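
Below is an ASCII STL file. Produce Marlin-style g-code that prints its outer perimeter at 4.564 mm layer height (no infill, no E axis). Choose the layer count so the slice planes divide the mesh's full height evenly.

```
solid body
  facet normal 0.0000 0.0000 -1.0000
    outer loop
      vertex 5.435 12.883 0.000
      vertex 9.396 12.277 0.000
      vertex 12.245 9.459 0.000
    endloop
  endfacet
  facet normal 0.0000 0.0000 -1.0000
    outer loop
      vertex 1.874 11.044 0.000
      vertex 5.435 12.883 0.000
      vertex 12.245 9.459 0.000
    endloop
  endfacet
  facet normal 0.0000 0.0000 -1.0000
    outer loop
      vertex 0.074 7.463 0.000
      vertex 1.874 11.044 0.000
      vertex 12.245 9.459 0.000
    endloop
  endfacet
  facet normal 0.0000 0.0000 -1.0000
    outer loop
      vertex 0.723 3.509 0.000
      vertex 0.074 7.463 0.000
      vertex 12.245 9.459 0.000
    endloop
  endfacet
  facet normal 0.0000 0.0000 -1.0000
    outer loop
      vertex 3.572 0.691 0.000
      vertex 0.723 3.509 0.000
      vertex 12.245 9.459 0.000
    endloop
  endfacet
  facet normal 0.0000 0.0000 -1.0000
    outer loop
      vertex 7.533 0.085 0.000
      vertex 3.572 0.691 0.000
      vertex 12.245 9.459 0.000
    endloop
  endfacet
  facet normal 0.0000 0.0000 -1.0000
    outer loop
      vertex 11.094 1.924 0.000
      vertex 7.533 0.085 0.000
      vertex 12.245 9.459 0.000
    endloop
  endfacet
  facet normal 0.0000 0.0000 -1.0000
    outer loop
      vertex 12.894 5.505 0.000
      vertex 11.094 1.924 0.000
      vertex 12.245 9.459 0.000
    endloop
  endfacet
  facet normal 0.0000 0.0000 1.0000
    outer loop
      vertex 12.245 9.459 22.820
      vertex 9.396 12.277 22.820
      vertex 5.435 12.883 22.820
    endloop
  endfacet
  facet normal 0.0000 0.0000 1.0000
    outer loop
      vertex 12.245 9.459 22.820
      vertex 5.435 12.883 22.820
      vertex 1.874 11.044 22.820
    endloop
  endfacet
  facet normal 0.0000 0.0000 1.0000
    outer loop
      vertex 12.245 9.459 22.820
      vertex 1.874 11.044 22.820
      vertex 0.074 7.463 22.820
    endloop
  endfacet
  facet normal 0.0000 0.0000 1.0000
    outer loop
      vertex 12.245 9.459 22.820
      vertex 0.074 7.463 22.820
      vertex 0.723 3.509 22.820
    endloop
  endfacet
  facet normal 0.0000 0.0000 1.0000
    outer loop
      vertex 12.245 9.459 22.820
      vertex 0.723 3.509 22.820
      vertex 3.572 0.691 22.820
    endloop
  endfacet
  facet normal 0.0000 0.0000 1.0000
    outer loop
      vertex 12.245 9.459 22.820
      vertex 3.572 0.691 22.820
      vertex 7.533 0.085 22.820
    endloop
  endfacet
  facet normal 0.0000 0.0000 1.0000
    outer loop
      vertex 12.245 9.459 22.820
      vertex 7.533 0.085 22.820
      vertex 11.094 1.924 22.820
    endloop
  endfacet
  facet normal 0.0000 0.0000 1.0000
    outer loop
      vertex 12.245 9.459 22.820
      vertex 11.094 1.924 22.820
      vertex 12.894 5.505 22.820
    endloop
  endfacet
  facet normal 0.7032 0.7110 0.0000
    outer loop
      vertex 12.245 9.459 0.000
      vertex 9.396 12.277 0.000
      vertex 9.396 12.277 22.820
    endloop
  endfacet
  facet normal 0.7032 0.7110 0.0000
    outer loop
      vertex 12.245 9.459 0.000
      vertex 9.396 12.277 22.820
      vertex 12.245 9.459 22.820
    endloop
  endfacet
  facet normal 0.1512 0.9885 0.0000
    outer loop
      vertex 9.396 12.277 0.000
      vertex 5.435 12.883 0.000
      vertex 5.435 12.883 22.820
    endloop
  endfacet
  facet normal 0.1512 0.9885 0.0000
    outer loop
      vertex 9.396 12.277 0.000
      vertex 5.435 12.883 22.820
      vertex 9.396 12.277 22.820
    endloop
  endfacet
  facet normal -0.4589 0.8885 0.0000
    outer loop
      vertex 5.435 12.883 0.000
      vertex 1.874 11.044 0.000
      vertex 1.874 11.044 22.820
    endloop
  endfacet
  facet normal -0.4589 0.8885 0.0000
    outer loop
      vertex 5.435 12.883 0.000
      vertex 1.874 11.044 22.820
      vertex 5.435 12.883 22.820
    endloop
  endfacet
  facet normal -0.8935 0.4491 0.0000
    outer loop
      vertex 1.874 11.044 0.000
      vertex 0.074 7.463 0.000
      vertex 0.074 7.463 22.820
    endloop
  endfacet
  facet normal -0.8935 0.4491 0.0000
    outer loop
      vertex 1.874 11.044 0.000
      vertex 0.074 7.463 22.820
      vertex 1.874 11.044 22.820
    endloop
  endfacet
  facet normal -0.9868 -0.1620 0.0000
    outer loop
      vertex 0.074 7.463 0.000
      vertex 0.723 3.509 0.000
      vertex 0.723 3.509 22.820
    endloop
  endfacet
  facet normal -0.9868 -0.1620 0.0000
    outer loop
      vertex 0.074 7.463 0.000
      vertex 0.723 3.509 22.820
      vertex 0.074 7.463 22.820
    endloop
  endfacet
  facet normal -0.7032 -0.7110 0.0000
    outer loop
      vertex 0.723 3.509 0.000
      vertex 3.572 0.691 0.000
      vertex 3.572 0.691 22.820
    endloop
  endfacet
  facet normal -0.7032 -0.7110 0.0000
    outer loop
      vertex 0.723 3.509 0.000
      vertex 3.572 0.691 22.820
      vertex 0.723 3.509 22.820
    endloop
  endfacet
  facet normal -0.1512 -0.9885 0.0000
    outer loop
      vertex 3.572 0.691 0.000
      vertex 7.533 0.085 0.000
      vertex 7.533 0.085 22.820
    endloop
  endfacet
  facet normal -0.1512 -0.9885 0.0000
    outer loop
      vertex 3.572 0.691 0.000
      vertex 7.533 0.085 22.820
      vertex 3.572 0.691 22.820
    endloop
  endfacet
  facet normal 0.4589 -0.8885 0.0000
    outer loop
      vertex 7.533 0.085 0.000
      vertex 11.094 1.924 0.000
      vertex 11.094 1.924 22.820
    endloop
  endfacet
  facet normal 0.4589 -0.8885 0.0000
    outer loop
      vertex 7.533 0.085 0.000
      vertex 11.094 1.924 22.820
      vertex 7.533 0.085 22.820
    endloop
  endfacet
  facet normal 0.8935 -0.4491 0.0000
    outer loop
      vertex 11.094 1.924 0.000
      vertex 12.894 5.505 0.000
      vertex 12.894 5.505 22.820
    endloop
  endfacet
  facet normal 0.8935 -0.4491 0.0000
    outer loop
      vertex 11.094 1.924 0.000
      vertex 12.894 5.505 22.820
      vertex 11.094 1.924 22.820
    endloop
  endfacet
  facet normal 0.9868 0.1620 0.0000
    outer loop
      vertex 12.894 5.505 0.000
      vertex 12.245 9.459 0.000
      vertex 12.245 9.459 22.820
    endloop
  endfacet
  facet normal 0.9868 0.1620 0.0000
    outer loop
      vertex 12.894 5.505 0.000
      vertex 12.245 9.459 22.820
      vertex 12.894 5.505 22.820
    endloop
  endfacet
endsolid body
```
; perimeter-only toolpath
G21 ; units = mm
G90 ; absolute positioning
G28 ; home
; layer 1
G0 Z4.564
G0 X12.245 Y9.459
G1 X9.396 Y12.277
G1 X5.435 Y12.883
G1 X1.874 Y11.044
G1 X0.074 Y7.463
G1 X0.723 Y3.509
G1 X3.572 Y0.691
G1 X7.533 Y0.085
G1 X11.094 Y1.924
G1 X12.894 Y5.505
G1 X12.245 Y9.459
; layer 2
G0 Z9.128
G0 X12.245 Y9.459
G1 X9.396 Y12.277
G1 X5.435 Y12.883
G1 X1.874 Y11.044
G1 X0.074 Y7.463
G1 X0.723 Y3.509
G1 X3.572 Y0.691
G1 X7.533 Y0.085
G1 X11.094 Y1.924
G1 X12.894 Y5.505
G1 X12.245 Y9.459
; layer 3
G0 Z13.692
G0 X12.245 Y9.459
G1 X9.396 Y12.277
G1 X5.435 Y12.883
G1 X1.874 Y11.044
G1 X0.074 Y7.463
G1 X0.723 Y3.509
G1 X3.572 Y0.691
G1 X7.533 Y0.085
G1 X11.094 Y1.924
G1 X12.894 Y5.505
G1 X12.245 Y9.459
; layer 4
G0 Z18.256
G0 X12.245 Y9.459
G1 X9.396 Y12.277
G1 X5.435 Y12.883
G1 X1.874 Y11.044
G1 X0.074 Y7.463
G1 X0.723 Y3.509
G1 X3.572 Y0.691
G1 X7.533 Y0.085
G1 X11.094 Y1.924
G1 X12.894 Y5.505
G1 X12.245 Y9.459
; layer 5
G0 Z22.820
G0 X12.245 Y9.459
G1 X9.396 Y12.277
G1 X5.435 Y12.883
G1 X1.874 Y11.044
G1 X0.074 Y7.463
G1 X0.723 Y3.509
G1 X3.572 Y0.691
G1 X7.533 Y0.085
G1 X11.094 Y1.924
G1 X12.894 Y5.505
G1 X12.245 Y9.459
M2 ; end

The solid is a regular 10-sided prism (a cylinder approximated with 10 flat sides), circumscribed radius ≈ 6.48 mm, height ≈ 22.8 mm. Slicing at Δz = 4.564 mm — 5 equal slices spanning the solid's height, so layer i sits at z = i·h/5 — gives 5 non-empty perimeters. Each is a 10-segment closed polygon; G0 lifts to the layer z and rapids to the start vertex, then G1 traces the edges.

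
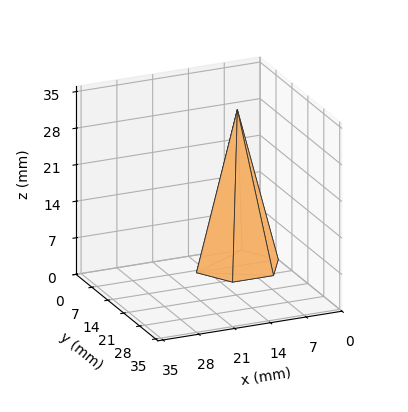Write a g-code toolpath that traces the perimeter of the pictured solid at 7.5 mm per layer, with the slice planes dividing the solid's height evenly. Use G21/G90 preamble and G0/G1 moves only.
Reading the render: the shape is a regular 6-sided pyramid, base circumscribed radius ≈ 8 mm, apex at z ≈ 30 mm (dimensions read to the nearest mm from the axis ticks). For the g-code, the solid's height is divided into equal slices at the stated Δz and each level perimeter traced with G1 moves after a G0 lift.

; perimeter-only toolpath
G21 ; units = mm
G90 ; absolute positioning
G28 ; home
; layer 1
G0 Z7.5
G0 X14.0 Y8.0
G1 X11.0 Y13.2
G1 X5.0 Y13.2
G1 X2.0 Y8.0
G1 X5.0 Y2.8
G1 X11.0 Y2.8
G1 X14.0 Y8.0
; layer 2
G0 Z15.0
G0 X12.0 Y8.0
G1 X10.0 Y11.4
G1 X6.0 Y11.4
G1 X4.0 Y8.0
G1 X6.0 Y4.5
G1 X10.0 Y4.5
G1 X12.0 Y8.0
; layer 3
G0 Z22.5
G0 X10.0 Y8.0
G1 X9.0 Y9.7
G1 X7.0 Y9.7
G1 X6.0 Y8.0
G1 X7.0 Y6.3
G1 X9.0 Y6.3
G1 X10.0 Y8.0
M2 ; end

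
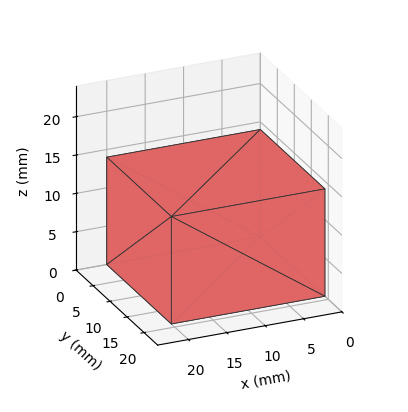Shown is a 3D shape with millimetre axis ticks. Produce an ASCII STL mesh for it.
Reading the render: the shape is a rectangular box, roughly 20 × 19 mm footprint and 14 mm tall (dimensions read to the nearest mm from the axis ticks). For the STL, each face is triangulated and given an outward normal.

solid part
  facet normal 0.0000 0.0000 -1.0000
    outer loop
      vertex 20.0 19.0 0.0
      vertex 20.0 0.0 0.0
      vertex 0.0 0.0 0.0
    endloop
  endfacet
  facet normal 0.0000 0.0000 -1.0000
    outer loop
      vertex 0.0 19.0 0.0
      vertex 20.0 19.0 0.0
      vertex 0.0 0.0 0.0
    endloop
  endfacet
  facet normal 0.0000 0.0000 1.0000
    outer loop
      vertex 0.0 0.0 14.0
      vertex 20.0 0.0 14.0
      vertex 20.0 19.0 14.0
    endloop
  endfacet
  facet normal 0.0000 0.0000 1.0000
    outer loop
      vertex 0.0 0.0 14.0
      vertex 20.0 19.0 14.0
      vertex 0.0 19.0 14.0
    endloop
  endfacet
  facet normal 0.0000 -1.0000 0.0000
    outer loop
      vertex 0.0 0.0 0.0
      vertex 20.0 0.0 0.0
      vertex 20.0 0.0 14.0
    endloop
  endfacet
  facet normal 0.0000 -1.0000 0.0000
    outer loop
      vertex 0.0 0.0 0.0
      vertex 20.0 0.0 14.0
      vertex 0.0 0.0 14.0
    endloop
  endfacet
  facet normal 0.0000 1.0000 0.0000
    outer loop
      vertex 20.0 19.0 14.0
      vertex 20.0 19.0 0.0
      vertex 0.0 19.0 0.0
    endloop
  endfacet
  facet normal 0.0000 1.0000 0.0000
    outer loop
      vertex 0.0 19.0 14.0
      vertex 20.0 19.0 14.0
      vertex 0.0 19.0 0.0
    endloop
  endfacet
  facet normal -1.0000 0.0000 0.0000
    outer loop
      vertex 0.0 19.0 14.0
      vertex 0.0 19.0 0.0
      vertex 0.0 0.0 0.0
    endloop
  endfacet
  facet normal -1.0000 0.0000 0.0000
    outer loop
      vertex 0.0 0.0 14.0
      vertex 0.0 19.0 14.0
      vertex 0.0 0.0 0.0
    endloop
  endfacet
  facet normal 1.0000 0.0000 0.0000
    outer loop
      vertex 20.0 0.0 0.0
      vertex 20.0 19.0 0.0
      vertex 20.0 19.0 14.0
    endloop
  endfacet
  facet normal 1.0000 0.0000 0.0000
    outer loop
      vertex 20.0 0.0 0.0
      vertex 20.0 19.0 14.0
      vertex 20.0 0.0 14.0
    endloop
  endfacet
endsolid part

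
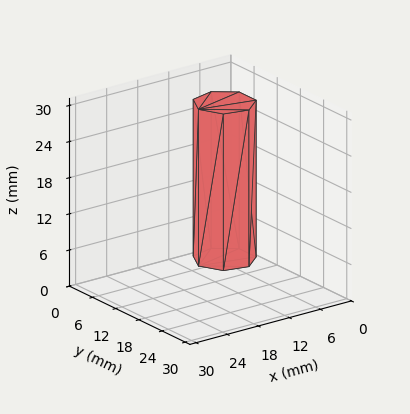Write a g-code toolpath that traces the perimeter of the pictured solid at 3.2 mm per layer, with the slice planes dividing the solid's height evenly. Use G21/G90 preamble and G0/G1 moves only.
Reading the render: the shape is a regular 7-sided prism (a cylinder approximated with 7 flat sides), circumscribed radius ≈ 5 mm, height ≈ 26 mm (dimensions read to the nearest mm from the axis ticks). For the g-code, the solid's height is divided into equal slices at the stated Δz and each level perimeter traced with G1 moves after a G0 lift.

; perimeter-only toolpath
G21 ; units = mm
G90 ; absolute positioning
G28 ; home
; layer 1
G0 Z3.2
G0 X10.0 Y5.0
G1 X8.1 Y8.9
G1 X3.9 Y9.9
G1 X0.5 Y7.2
G1 X0.5 Y2.8
G1 X3.9 Y0.1
G1 X8.1 Y1.1
G1 X10.0 Y5.0
; layer 2
G0 Z6.5
G0 X10.0 Y5.0
G1 X8.1 Y8.9
G1 X3.9 Y9.9
G1 X0.5 Y7.2
G1 X0.5 Y2.8
G1 X3.9 Y0.1
G1 X8.1 Y1.1
G1 X10.0 Y5.0
; layer 3
G0 Z9.8
G0 X10.0 Y5.0
G1 X8.1 Y8.9
G1 X3.9 Y9.9
G1 X0.5 Y7.2
G1 X0.5 Y2.8
G1 X3.9 Y0.1
G1 X8.1 Y1.1
G1 X10.0 Y5.0
; layer 4
G0 Z13.0
G0 X10.0 Y5.0
G1 X8.1 Y8.9
G1 X3.9 Y9.9
G1 X0.5 Y7.2
G1 X0.5 Y2.8
G1 X3.9 Y0.1
G1 X8.1 Y1.1
G1 X10.0 Y5.0
; layer 5
G0 Z16.2
G0 X10.0 Y5.0
G1 X8.1 Y8.9
G1 X3.9 Y9.9
G1 X0.5 Y7.2
G1 X0.5 Y2.8
G1 X3.9 Y0.1
G1 X8.1 Y1.1
G1 X10.0 Y5.0
; layer 6
G0 Z19.5
G0 X10.0 Y5.0
G1 X8.1 Y8.9
G1 X3.9 Y9.9
G1 X0.5 Y7.2
G1 X0.5 Y2.8
G1 X3.9 Y0.1
G1 X8.1 Y1.1
G1 X10.0 Y5.0
; layer 7
G0 Z22.8
G0 X10.0 Y5.0
G1 X8.1 Y8.9
G1 X3.9 Y9.9
G1 X0.5 Y7.2
G1 X0.5 Y2.8
G1 X3.9 Y0.1
G1 X8.1 Y1.1
G1 X10.0 Y5.0
; layer 8
G0 Z26.0
G0 X10.0 Y5.0
G1 X8.1 Y8.9
G1 X3.9 Y9.9
G1 X0.5 Y7.2
G1 X0.5 Y2.8
G1 X3.9 Y0.1
G1 X8.1 Y1.1
G1 X10.0 Y5.0
M2 ; end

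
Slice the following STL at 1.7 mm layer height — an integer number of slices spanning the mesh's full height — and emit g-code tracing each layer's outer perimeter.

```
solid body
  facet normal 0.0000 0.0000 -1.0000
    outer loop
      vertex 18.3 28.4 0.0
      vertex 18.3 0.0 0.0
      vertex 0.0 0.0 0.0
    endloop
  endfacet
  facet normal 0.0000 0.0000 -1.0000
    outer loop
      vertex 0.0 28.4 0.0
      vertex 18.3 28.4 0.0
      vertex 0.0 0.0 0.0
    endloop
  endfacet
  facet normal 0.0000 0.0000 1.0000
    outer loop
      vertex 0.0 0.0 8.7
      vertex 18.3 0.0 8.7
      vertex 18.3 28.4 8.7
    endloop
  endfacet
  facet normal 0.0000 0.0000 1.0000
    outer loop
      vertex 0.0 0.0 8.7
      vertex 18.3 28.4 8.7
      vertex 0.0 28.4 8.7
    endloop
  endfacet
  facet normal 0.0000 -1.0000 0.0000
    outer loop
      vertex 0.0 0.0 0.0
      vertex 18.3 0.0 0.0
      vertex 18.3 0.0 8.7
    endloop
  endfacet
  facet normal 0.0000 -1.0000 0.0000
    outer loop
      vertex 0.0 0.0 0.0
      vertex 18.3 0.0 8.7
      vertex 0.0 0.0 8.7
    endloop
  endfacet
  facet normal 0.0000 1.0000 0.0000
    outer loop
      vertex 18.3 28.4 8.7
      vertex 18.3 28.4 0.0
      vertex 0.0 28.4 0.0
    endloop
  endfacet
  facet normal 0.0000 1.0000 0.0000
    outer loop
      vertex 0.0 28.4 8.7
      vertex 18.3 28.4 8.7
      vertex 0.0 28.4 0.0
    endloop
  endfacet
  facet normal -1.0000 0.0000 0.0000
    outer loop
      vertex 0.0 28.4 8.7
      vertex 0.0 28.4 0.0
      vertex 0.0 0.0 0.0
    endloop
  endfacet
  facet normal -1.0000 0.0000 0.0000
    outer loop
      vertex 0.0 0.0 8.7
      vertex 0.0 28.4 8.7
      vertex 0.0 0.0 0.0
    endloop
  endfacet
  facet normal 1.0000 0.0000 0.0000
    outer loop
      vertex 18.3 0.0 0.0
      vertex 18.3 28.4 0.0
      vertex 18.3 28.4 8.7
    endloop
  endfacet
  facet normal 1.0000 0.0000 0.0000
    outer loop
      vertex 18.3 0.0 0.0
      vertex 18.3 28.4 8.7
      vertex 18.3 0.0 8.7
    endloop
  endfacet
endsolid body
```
; perimeter-only toolpath
G21 ; units = mm
G90 ; absolute positioning
G28 ; home
; layer 1
G0 Z1.7
G0 X0.0 Y0.0
G1 X18.3 Y0.0
G1 X18.3 Y28.4
G1 X0.0 Y28.4
G1 X0.0 Y0.0
; layer 2
G0 Z3.5
G0 X0.0 Y0.0
G1 X18.3 Y0.0
G1 X18.3 Y28.4
G1 X0.0 Y28.4
G1 X0.0 Y0.0
; layer 3
G0 Z5.2
G0 X0.0 Y0.0
G1 X18.3 Y0.0
G1 X18.3 Y28.4
G1 X0.0 Y28.4
G1 X0.0 Y0.0
; layer 4
G0 Z7.0
G0 X0.0 Y0.0
G1 X18.3 Y0.0
G1 X18.3 Y28.4
G1 X0.0 Y28.4
G1 X0.0 Y0.0
; layer 5
G0 Z8.7
G0 X0.0 Y0.0
G1 X18.3 Y0.0
G1 X18.3 Y28.4
G1 X0.0 Y28.4
G1 X0.0 Y0.0
M2 ; end

The solid is a rectangular box, roughly 18.3 × 28.4 mm footprint and 8.7 mm tall. Slicing at Δz = 1.7 mm — 5 equal slices spanning the solid's height, so layer i sits at z = i·h/5 — gives 5 non-empty perimeters. Each is a 4-segment closed polygon; G0 lifts to the layer z and rapids to the start vertex, then G1 traces the edges.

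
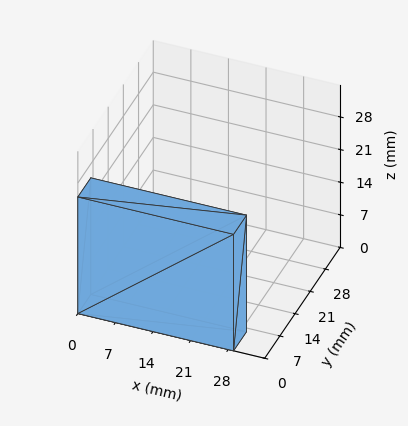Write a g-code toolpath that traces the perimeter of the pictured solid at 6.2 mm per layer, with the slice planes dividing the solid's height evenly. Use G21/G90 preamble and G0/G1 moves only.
Reading the render: the shape is a rectangular box, roughly 29 × 6 mm footprint and 25 mm tall (dimensions read to the nearest mm from the axis ticks). For the g-code, the solid's height is divided into equal slices at the stated Δz and each level perimeter traced with G1 moves after a G0 lift.

; perimeter-only toolpath
G21 ; units = mm
G90 ; absolute positioning
G28 ; home
; layer 1
G0 Z6.2
G0 X0.0 Y0.0
G1 X29.0 Y0.0
G1 X29.0 Y6.0
G1 X0.0 Y6.0
G1 X0.0 Y0.0
; layer 2
G0 Z12.5
G0 X0.0 Y0.0
G1 X29.0 Y0.0
G1 X29.0 Y6.0
G1 X0.0 Y6.0
G1 X0.0 Y0.0
; layer 3
G0 Z18.8
G0 X0.0 Y0.0
G1 X29.0 Y0.0
G1 X29.0 Y6.0
G1 X0.0 Y6.0
G1 X0.0 Y0.0
; layer 4
G0 Z25.0
G0 X0.0 Y0.0
G1 X29.0 Y0.0
G1 X29.0 Y6.0
G1 X0.0 Y6.0
G1 X0.0 Y0.0
M2 ; end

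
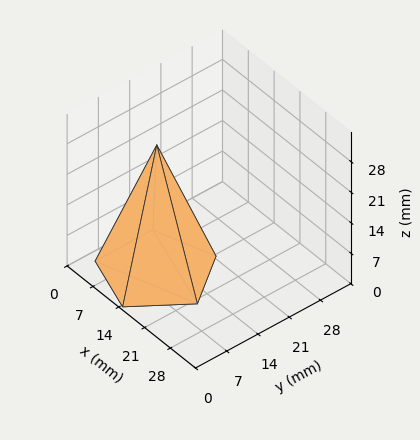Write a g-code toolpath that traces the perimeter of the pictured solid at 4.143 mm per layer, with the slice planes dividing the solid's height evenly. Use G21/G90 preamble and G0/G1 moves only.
Reading the render: the shape is a regular 5-sided pyramid, base circumscribed radius ≈ 11 mm, apex at z ≈ 29 mm (dimensions read to the nearest mm from the axis ticks). For the g-code, the solid's height is divided into equal slices at the stated Δz and each level perimeter traced with G1 moves after a G0 lift.

; perimeter-only toolpath
G21 ; units = mm
G90 ; absolute positioning
G28 ; home
; layer 1
G0 Z4.143
G0 X20.429 Y11.000
G1 X13.913 Y19.967
G1 X3.372 Y16.542
G1 X3.372 Y5.458
G1 X13.913 Y2.033
G1 X20.429 Y11.000
; layer 2
G0 Z8.286
G0 X18.857 Y11.000
G1 X13.428 Y18.473
G1 X4.644 Y15.619
G1 X4.644 Y6.381
G1 X13.428 Y3.527
G1 X18.857 Y11.000
; layer 3
G0 Z12.429
G0 X17.286 Y11.000
G1 X12.942 Y16.978
G1 X5.915 Y14.695
G1 X5.915 Y7.305
G1 X12.942 Y5.022
G1 X17.286 Y11.000
; layer 4
G0 Z16.571
G0 X15.714 Y11.000
G1 X12.457 Y15.484
G1 X7.186 Y13.771
G1 X7.186 Y8.229
G1 X12.457 Y6.516
G1 X15.714 Y11.000
; layer 5
G0 Z20.714
G0 X14.143 Y11.000
G1 X11.971 Y13.989
G1 X8.457 Y12.847
G1 X8.457 Y9.153
G1 X11.971 Y8.011
G1 X14.143 Y11.000
; layer 6
G0 Z24.857
G0 X12.571 Y11.000
G1 X11.486 Y12.495
G1 X9.729 Y11.924
G1 X9.729 Y10.076
G1 X11.486 Y9.505
G1 X12.571 Y11.000
M2 ; end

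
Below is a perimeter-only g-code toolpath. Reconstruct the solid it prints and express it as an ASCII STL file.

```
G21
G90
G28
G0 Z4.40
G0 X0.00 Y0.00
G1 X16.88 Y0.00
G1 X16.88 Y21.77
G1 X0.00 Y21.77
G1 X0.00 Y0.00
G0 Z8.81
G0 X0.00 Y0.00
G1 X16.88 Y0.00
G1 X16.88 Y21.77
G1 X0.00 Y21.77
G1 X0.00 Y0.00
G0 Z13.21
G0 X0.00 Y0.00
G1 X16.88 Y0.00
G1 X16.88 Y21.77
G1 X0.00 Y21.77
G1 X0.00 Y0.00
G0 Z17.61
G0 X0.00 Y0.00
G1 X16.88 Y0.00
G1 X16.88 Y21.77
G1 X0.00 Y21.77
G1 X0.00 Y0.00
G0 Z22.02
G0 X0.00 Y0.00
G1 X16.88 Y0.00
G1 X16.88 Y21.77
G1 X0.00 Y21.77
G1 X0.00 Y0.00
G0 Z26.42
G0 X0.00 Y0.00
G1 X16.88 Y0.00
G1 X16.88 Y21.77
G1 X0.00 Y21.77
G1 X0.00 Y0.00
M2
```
solid part
  facet normal 0.0000 0.0000 -1.0000
    outer loop
      vertex 16.88 21.77 0.00
      vertex 16.88 0.00 0.00
      vertex 0.00 0.00 0.00
    endloop
  endfacet
  facet normal 0.0000 0.0000 -1.0000
    outer loop
      vertex 0.00 21.77 0.00
      vertex 16.88 21.77 0.00
      vertex 0.00 0.00 0.00
    endloop
  endfacet
  facet normal 0.0000 0.0000 1.0000
    outer loop
      vertex 0.00 0.00 26.42
      vertex 16.88 0.00 26.42
      vertex 16.88 21.77 26.42
    endloop
  endfacet
  facet normal 0.0000 0.0000 1.0000
    outer loop
      vertex 0.00 0.00 26.42
      vertex 16.88 21.77 26.42
      vertex 0.00 21.77 26.42
    endloop
  endfacet
  facet normal 0.0000 -1.0000 0.0000
    outer loop
      vertex 0.00 0.00 0.00
      vertex 16.88 0.00 0.00
      vertex 16.88 0.00 26.42
    endloop
  endfacet
  facet normal 0.0000 -1.0000 0.0000
    outer loop
      vertex 0.00 0.00 0.00
      vertex 16.88 0.00 26.42
      vertex 0.00 0.00 26.42
    endloop
  endfacet
  facet normal 0.0000 1.0000 0.0000
    outer loop
      vertex 16.88 21.77 26.42
      vertex 16.88 21.77 0.00
      vertex 0.00 21.77 0.00
    endloop
  endfacet
  facet normal 0.0000 1.0000 0.0000
    outer loop
      vertex 0.00 21.77 26.42
      vertex 16.88 21.77 26.42
      vertex 0.00 21.77 0.00
    endloop
  endfacet
  facet normal -1.0000 0.0000 0.0000
    outer loop
      vertex 0.00 21.77 26.42
      vertex 0.00 21.77 0.00
      vertex 0.00 0.00 0.00
    endloop
  endfacet
  facet normal -1.0000 0.0000 0.0000
    outer loop
      vertex 0.00 0.00 26.42
      vertex 0.00 21.77 26.42
      vertex 0.00 0.00 0.00
    endloop
  endfacet
  facet normal 1.0000 0.0000 0.0000
    outer loop
      vertex 16.88 0.00 0.00
      vertex 16.88 21.77 0.00
      vertex 16.88 21.77 26.42
    endloop
  endfacet
  facet normal 1.0000 0.0000 0.0000
    outer loop
      vertex 16.88 0.00 0.00
      vertex 16.88 21.77 26.42
      vertex 16.88 0.00 26.42
    endloop
  endfacet
endsolid part

The G0 Z moves step by Δz≈4.40 mm. Every layer's G1 loop is the same polygon, so the solid is a straight extrusion of it from z=0 to z≈26.4. Closing with flat bottom and top caps and triangulating gives 12 facets — a rectangular box, roughly 16.9 × 21.8 mm footprint and 26.4 mm tall.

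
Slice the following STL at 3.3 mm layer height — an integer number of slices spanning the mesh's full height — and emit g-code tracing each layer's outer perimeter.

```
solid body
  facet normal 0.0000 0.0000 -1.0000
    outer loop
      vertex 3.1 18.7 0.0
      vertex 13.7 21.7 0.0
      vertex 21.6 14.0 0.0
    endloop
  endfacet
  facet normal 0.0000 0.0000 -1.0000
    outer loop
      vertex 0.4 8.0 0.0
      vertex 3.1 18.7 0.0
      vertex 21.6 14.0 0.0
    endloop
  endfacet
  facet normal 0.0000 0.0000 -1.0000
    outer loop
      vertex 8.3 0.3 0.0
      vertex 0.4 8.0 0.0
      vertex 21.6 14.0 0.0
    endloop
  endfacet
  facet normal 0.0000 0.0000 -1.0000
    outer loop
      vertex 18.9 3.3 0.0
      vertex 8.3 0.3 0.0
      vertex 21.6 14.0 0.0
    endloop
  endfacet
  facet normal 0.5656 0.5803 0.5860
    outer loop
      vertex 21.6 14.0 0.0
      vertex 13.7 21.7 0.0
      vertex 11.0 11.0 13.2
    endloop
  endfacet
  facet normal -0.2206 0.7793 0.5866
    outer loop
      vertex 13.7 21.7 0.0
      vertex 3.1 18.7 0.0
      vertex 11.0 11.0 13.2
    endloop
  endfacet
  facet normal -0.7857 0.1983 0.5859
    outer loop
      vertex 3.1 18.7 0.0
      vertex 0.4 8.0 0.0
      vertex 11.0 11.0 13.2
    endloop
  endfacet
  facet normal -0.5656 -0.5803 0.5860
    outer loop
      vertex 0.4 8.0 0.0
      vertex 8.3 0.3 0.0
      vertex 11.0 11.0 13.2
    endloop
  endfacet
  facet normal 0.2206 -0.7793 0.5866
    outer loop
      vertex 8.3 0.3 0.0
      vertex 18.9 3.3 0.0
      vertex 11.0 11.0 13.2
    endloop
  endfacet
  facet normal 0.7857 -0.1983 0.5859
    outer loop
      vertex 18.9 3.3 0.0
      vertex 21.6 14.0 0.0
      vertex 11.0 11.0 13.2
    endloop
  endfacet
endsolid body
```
; perimeter-only toolpath
G21 ; units = mm
G90 ; absolute positioning
G28 ; home
; layer 1
G0 Z3.3
G0 X19.0 Y13.2
G1 X13.0 Y19.0
G1 X5.1 Y16.8
G1 X3.0 Y8.8
G1 X9.0 Y3.0
G1 X16.9 Y5.2
G1 X19.0 Y13.2
; layer 2
G0 Z6.6
G0 X16.3 Y12.5
G1 X12.3 Y16.4
G1 X7.0 Y14.8
G1 X5.7 Y9.5
G1 X9.7 Y5.7
G1 X14.9 Y7.2
G1 X16.3 Y12.5
; layer 3
G0 Z9.9
G0 X13.7 Y11.8
G1 X11.7 Y13.7
G1 X9.0 Y12.9
G1 X8.3 Y10.2
G1 X10.3 Y8.3
G1 X13.0 Y9.1
G1 X13.7 Y11.8
M2 ; end

The solid is a regular 6-sided pyramid, base circumscribed radius ≈ 11 mm, apex at z ≈ 13.2 mm. Slicing at Δz = 3.3 mm — 4 equal slices spanning the solid's height, so layer i sits at z = i·h/4 — gives 3 non-empty perimeters. Each is a 6-segment closed polygon; G0 lifts to the layer z and rapids to the start vertex, then G1 traces the edges. The cross-section shrinks linearly with z (the slice at the apex is degenerate and omitted).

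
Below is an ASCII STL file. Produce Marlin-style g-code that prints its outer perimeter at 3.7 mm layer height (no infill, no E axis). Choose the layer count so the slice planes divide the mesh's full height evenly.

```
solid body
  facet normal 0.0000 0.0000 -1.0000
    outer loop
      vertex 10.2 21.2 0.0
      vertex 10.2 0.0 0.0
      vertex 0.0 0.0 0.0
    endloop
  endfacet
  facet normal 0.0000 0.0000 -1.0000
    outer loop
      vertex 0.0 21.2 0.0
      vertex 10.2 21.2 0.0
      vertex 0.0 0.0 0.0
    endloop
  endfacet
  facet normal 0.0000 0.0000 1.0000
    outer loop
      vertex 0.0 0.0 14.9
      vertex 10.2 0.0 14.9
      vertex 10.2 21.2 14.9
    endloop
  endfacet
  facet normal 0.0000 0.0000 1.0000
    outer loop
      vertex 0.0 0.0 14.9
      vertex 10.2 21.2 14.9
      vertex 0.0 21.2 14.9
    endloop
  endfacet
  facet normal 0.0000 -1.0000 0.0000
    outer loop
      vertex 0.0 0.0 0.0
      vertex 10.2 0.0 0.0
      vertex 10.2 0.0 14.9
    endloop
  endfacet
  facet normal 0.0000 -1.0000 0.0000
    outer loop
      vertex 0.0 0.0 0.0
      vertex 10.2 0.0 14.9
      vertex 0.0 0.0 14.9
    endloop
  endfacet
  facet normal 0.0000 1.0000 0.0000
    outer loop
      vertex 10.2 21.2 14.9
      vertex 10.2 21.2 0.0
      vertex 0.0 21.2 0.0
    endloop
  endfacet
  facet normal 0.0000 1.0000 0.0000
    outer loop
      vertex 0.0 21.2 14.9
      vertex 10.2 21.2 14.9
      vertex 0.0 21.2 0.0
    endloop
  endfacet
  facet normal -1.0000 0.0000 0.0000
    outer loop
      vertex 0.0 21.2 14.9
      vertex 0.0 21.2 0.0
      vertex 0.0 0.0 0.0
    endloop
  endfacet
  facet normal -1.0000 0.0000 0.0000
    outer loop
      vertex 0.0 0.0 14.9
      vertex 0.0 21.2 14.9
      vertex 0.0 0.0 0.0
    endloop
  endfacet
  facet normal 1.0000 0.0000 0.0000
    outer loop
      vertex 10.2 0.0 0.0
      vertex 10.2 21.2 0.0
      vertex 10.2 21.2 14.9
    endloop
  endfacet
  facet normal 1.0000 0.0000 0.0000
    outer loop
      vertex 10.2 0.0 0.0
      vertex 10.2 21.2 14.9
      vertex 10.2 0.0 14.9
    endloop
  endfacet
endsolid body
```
; perimeter-only toolpath
G21 ; units = mm
G90 ; absolute positioning
G28 ; home
; layer 1
G0 Z3.7
G0 X0.0 Y0.0
G1 X10.2 Y0.0
G1 X10.2 Y21.2
G1 X0.0 Y21.2
G1 X0.0 Y0.0
; layer 2
G0 Z7.5
G0 X0.0 Y0.0
G1 X10.2 Y0.0
G1 X10.2 Y21.2
G1 X0.0 Y21.2
G1 X0.0 Y0.0
; layer 3
G0 Z11.2
G0 X0.0 Y0.0
G1 X10.2 Y0.0
G1 X10.2 Y21.2
G1 X0.0 Y21.2
G1 X0.0 Y0.0
; layer 4
G0 Z14.9
G0 X0.0 Y0.0
G1 X10.2 Y0.0
G1 X10.2 Y21.2
G1 X0.0 Y21.2
G1 X0.0 Y0.0
M2 ; end

The solid is a rectangular box, roughly 10.2 × 21.2 mm footprint and 14.9 mm tall. Slicing at Δz = 3.7 mm — 4 equal slices spanning the solid's height, so layer i sits at z = i·h/4 — gives 4 non-empty perimeters. Each is a 4-segment closed polygon; G0 lifts to the layer z and rapids to the start vertex, then G1 traces the edges.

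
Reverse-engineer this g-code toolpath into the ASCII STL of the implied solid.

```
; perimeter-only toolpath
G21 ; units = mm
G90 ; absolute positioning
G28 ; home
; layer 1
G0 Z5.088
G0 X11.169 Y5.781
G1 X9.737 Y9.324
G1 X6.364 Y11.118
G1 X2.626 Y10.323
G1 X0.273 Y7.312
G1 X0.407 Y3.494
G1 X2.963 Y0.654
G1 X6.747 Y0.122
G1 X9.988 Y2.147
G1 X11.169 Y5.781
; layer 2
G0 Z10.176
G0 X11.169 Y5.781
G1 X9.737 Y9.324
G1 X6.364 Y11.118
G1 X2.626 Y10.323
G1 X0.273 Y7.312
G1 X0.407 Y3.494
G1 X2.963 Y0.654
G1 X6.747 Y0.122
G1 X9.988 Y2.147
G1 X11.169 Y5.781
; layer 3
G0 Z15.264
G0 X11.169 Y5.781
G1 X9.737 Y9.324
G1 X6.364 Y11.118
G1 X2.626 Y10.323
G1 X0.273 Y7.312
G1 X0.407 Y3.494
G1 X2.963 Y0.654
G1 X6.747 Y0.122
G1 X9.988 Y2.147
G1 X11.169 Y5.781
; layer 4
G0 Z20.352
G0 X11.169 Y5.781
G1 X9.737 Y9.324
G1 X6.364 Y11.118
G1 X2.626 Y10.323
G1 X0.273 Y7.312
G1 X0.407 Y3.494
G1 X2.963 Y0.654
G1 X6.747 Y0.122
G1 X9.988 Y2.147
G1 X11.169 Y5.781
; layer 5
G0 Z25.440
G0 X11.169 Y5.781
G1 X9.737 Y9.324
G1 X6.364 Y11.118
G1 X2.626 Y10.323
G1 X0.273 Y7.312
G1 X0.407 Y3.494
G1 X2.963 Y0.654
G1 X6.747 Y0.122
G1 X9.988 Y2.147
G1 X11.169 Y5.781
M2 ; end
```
solid part
  facet normal 0.0000 0.0000 -1.0000
    outer loop
      vertex 6.364 11.118 0.000
      vertex 9.737 9.324 0.000
      vertex 11.169 5.781 0.000
    endloop
  endfacet
  facet normal 0.0000 0.0000 -1.0000
    outer loop
      vertex 2.626 10.323 0.000
      vertex 6.364 11.118 0.000
      vertex 11.169 5.781 0.000
    endloop
  endfacet
  facet normal 0.0000 0.0000 -1.0000
    outer loop
      vertex 0.273 7.312 0.000
      vertex 2.626 10.323 0.000
      vertex 11.169 5.781 0.000
    endloop
  endfacet
  facet normal 0.0000 0.0000 -1.0000
    outer loop
      vertex 0.407 3.494 0.000
      vertex 0.273 7.312 0.000
      vertex 11.169 5.781 0.000
    endloop
  endfacet
  facet normal 0.0000 0.0000 -1.0000
    outer loop
      vertex 2.963 0.654 0.000
      vertex 0.407 3.494 0.000
      vertex 11.169 5.781 0.000
    endloop
  endfacet
  facet normal 0.0000 0.0000 -1.0000
    outer loop
      vertex 6.747 0.122 0.000
      vertex 2.963 0.654 0.000
      vertex 11.169 5.781 0.000
    endloop
  endfacet
  facet normal 0.0000 0.0000 -1.0000
    outer loop
      vertex 9.988 2.147 0.000
      vertex 6.747 0.122 0.000
      vertex 11.169 5.781 0.000
    endloop
  endfacet
  facet normal 0.0000 0.0000 1.0000
    outer loop
      vertex 11.169 5.781 25.440
      vertex 9.737 9.324 25.440
      vertex 6.364 11.118 25.440
    endloop
  endfacet
  facet normal 0.0000 0.0000 1.0000
    outer loop
      vertex 11.169 5.781 25.440
      vertex 6.364 11.118 25.440
      vertex 2.626 10.323 25.440
    endloop
  endfacet
  facet normal 0.0000 0.0000 1.0000
    outer loop
      vertex 11.169 5.781 25.440
      vertex 2.626 10.323 25.440
      vertex 0.273 7.312 25.440
    endloop
  endfacet
  facet normal 0.0000 0.0000 1.0000
    outer loop
      vertex 11.169 5.781 25.440
      vertex 0.273 7.312 25.440
      vertex 0.407 3.494 25.440
    endloop
  endfacet
  facet normal 0.0000 0.0000 1.0000
    outer loop
      vertex 11.169 5.781 25.440
      vertex 0.407 3.494 25.440
      vertex 2.963 0.654 25.440
    endloop
  endfacet
  facet normal 0.0000 0.0000 1.0000
    outer loop
      vertex 11.169 5.781 25.440
      vertex 2.963 0.654 25.440
      vertex 6.747 0.122 25.440
    endloop
  endfacet
  facet normal 0.0000 0.0000 1.0000
    outer loop
      vertex 11.169 5.781 25.440
      vertex 6.747 0.122 25.440
      vertex 9.988 2.147 25.440
    endloop
  endfacet
  facet normal 0.9271 0.3747 0.0000
    outer loop
      vertex 11.169 5.781 0.000
      vertex 9.737 9.324 0.000
      vertex 9.737 9.324 25.440
    endloop
  endfacet
  facet normal 0.9271 0.3747 0.0000
    outer loop
      vertex 11.169 5.781 0.000
      vertex 9.737 9.324 25.440
      vertex 11.169 5.781 25.440
    endloop
  endfacet
  facet normal 0.4696 0.8829 0.0000
    outer loop
      vertex 9.737 9.324 0.000
      vertex 6.364 11.118 0.000
      vertex 6.364 11.118 25.440
    endloop
  endfacet
  facet normal 0.4696 0.8829 0.0000
    outer loop
      vertex 9.737 9.324 0.000
      vertex 6.364 11.118 25.440
      vertex 9.737 9.324 25.440
    endloop
  endfacet
  facet normal -0.2080 0.9781 0.0000
    outer loop
      vertex 6.364 11.118 0.000
      vertex 2.626 10.323 0.000
      vertex 2.626 10.323 25.440
    endloop
  endfacet
  facet normal -0.2080 0.9781 0.0000
    outer loop
      vertex 6.364 11.118 0.000
      vertex 2.626 10.323 25.440
      vertex 6.364 11.118 25.440
    endloop
  endfacet
  facet normal -0.7879 0.6158 0.0000
    outer loop
      vertex 2.626 10.323 0.000
      vertex 0.273 7.312 0.000
      vertex 0.273 7.312 25.440
    endloop
  endfacet
  facet normal -0.7879 0.6158 0.0000
    outer loop
      vertex 2.626 10.323 0.000
      vertex 0.273 7.312 25.440
      vertex 2.626 10.323 25.440
    endloop
  endfacet
  facet normal -0.9994 -0.0351 0.0000
    outer loop
      vertex 0.273 7.312 0.000
      vertex 0.407 3.494 0.000
      vertex 0.407 3.494 25.440
    endloop
  endfacet
  facet normal -0.9994 -0.0351 0.0000
    outer loop
      vertex 0.273 7.312 0.000
      vertex 0.407 3.494 25.440
      vertex 0.273 7.312 25.440
    endloop
  endfacet
  facet normal -0.7433 -0.6690 0.0000
    outer loop
      vertex 0.407 3.494 0.000
      vertex 2.963 0.654 0.000
      vertex 2.963 0.654 25.440
    endloop
  endfacet
  facet normal -0.7433 -0.6690 0.0000
    outer loop
      vertex 0.407 3.494 0.000
      vertex 2.963 0.654 25.440
      vertex 0.407 3.494 25.440
    endloop
  endfacet
  facet normal -0.1392 -0.9903 0.0000
    outer loop
      vertex 2.963 0.654 0.000
      vertex 6.747 0.122 0.000
      vertex 6.747 0.122 25.440
    endloop
  endfacet
  facet normal -0.1392 -0.9903 0.0000
    outer loop
      vertex 2.963 0.654 0.000
      vertex 6.747 0.122 25.440
      vertex 2.963 0.654 25.440
    endloop
  endfacet
  facet normal 0.5299 -0.8481 0.0000
    outer loop
      vertex 6.747 0.122 0.000
      vertex 9.988 2.147 0.000
      vertex 9.988 2.147 25.440
    endloop
  endfacet
  facet normal 0.5299 -0.8481 0.0000
    outer loop
      vertex 6.747 0.122 0.000
      vertex 9.988 2.147 25.440
      vertex 6.747 0.122 25.440
    endloop
  endfacet
  facet normal 0.9510 -0.3091 0.0000
    outer loop
      vertex 9.988 2.147 0.000
      vertex 11.169 5.781 0.000
      vertex 11.169 5.781 25.440
    endloop
  endfacet
  facet normal 0.9510 -0.3091 0.0000
    outer loop
      vertex 9.988 2.147 0.000
      vertex 11.169 5.781 25.440
      vertex 9.988 2.147 25.440
    endloop
  endfacet
endsolid part

The G0 Z moves step by Δz≈5.088 mm. Every layer's G1 loop is the same polygon, so the solid is a straight extrusion of it from z=0 to z≈25.4. Closing with flat bottom and top caps and triangulating gives 32 facets — a regular 9-sided prism (a cylinder approximated with 9 flat sides), circumscribed radius ≈ 5.59 mm, height ≈ 25.4 mm.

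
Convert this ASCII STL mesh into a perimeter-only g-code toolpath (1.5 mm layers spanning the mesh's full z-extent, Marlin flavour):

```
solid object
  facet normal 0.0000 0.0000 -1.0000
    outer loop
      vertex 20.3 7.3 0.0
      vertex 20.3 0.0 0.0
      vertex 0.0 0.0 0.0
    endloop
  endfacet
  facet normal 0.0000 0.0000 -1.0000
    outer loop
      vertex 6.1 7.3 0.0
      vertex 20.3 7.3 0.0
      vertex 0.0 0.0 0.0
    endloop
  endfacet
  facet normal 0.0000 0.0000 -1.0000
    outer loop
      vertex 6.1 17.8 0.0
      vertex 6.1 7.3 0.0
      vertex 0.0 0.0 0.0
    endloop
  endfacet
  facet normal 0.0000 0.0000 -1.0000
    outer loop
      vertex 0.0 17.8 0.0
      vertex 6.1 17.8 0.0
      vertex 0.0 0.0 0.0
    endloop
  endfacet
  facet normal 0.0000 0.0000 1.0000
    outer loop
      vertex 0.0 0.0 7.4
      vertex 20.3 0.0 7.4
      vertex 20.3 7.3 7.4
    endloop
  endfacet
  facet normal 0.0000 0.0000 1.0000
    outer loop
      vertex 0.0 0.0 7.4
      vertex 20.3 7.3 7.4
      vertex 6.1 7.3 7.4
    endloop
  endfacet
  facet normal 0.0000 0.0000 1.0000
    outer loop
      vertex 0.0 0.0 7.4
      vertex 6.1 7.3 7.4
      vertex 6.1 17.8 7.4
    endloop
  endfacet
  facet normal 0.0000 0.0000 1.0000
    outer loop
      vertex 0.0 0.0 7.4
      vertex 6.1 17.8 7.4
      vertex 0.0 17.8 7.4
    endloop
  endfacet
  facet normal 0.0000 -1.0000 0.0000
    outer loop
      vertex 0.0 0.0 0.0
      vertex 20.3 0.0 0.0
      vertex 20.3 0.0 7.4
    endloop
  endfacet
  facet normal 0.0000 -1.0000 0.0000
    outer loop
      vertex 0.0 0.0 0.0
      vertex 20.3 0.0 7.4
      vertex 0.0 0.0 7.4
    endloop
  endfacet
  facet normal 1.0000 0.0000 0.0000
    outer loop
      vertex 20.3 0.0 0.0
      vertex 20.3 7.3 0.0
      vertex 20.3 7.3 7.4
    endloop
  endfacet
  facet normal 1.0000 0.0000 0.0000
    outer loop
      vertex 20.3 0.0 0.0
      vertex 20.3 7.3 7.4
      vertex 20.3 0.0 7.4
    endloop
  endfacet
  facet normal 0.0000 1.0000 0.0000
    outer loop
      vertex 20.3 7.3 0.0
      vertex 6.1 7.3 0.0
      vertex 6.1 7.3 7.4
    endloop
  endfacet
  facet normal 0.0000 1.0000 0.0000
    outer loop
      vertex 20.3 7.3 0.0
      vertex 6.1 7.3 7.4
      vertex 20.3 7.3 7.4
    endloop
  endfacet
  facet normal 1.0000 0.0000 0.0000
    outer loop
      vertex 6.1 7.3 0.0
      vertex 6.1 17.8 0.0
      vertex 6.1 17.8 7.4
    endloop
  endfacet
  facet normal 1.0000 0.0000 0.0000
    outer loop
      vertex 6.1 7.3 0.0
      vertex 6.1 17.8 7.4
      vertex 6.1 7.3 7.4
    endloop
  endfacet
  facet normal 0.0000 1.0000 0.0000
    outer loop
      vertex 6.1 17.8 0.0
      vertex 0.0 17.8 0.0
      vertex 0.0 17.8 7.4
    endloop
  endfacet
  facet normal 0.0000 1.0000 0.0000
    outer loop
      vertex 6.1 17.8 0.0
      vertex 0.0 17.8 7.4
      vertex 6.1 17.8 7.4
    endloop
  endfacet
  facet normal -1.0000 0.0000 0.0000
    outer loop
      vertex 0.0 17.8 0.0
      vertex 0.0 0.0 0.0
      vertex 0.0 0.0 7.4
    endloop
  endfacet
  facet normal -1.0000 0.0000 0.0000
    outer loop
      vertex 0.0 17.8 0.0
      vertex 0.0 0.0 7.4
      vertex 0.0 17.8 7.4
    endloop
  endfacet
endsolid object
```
; perimeter-only toolpath
G21 ; units = mm
G90 ; absolute positioning
G28 ; home
; layer 1
G0 Z1.5
G0 X0.0 Y0.0
G1 X20.3 Y0.0
G1 X20.3 Y7.3
G1 X6.1 Y7.3
G1 X6.1 Y17.8
G1 X0.0 Y17.8
G1 X0.0 Y0.0
; layer 2
G0 Z3.0
G0 X0.0 Y0.0
G1 X20.3 Y0.0
G1 X20.3 Y7.3
G1 X6.1 Y7.3
G1 X6.1 Y17.8
G1 X0.0 Y17.8
G1 X0.0 Y0.0
; layer 3
G0 Z4.4
G0 X0.0 Y0.0
G1 X20.3 Y0.0
G1 X20.3 Y7.3
G1 X6.1 Y7.3
G1 X6.1 Y17.8
G1 X0.0 Y17.8
G1 X0.0 Y0.0
; layer 4
G0 Z5.9
G0 X0.0 Y0.0
G1 X20.3 Y0.0
G1 X20.3 Y7.3
G1 X6.1 Y7.3
G1 X6.1 Y17.8
G1 X0.0 Y17.8
G1 X0.0 Y0.0
; layer 5
G0 Z7.4
G0 X0.0 Y0.0
G1 X20.3 Y0.0
G1 X20.3 Y7.3
G1 X6.1 Y7.3
G1 X6.1 Y17.8
G1 X0.0 Y17.8
G1 X0.0 Y0.0
M2 ; end

The solid is an L-shaped prism: outer 20.3 × 17.8 mm, arm thicknesses ≈ 7.3 mm (horizontal) and 6.1 mm (vertical), extruded 7.4 mm in z. Slicing at Δz = 1.5 mm — 5 equal slices spanning the solid's height, so layer i sits at z = i·h/5 — gives 5 non-empty perimeters. Each is a 6-segment closed polygon; G0 lifts to the layer z and rapids to the start vertex, then G1 traces the edges.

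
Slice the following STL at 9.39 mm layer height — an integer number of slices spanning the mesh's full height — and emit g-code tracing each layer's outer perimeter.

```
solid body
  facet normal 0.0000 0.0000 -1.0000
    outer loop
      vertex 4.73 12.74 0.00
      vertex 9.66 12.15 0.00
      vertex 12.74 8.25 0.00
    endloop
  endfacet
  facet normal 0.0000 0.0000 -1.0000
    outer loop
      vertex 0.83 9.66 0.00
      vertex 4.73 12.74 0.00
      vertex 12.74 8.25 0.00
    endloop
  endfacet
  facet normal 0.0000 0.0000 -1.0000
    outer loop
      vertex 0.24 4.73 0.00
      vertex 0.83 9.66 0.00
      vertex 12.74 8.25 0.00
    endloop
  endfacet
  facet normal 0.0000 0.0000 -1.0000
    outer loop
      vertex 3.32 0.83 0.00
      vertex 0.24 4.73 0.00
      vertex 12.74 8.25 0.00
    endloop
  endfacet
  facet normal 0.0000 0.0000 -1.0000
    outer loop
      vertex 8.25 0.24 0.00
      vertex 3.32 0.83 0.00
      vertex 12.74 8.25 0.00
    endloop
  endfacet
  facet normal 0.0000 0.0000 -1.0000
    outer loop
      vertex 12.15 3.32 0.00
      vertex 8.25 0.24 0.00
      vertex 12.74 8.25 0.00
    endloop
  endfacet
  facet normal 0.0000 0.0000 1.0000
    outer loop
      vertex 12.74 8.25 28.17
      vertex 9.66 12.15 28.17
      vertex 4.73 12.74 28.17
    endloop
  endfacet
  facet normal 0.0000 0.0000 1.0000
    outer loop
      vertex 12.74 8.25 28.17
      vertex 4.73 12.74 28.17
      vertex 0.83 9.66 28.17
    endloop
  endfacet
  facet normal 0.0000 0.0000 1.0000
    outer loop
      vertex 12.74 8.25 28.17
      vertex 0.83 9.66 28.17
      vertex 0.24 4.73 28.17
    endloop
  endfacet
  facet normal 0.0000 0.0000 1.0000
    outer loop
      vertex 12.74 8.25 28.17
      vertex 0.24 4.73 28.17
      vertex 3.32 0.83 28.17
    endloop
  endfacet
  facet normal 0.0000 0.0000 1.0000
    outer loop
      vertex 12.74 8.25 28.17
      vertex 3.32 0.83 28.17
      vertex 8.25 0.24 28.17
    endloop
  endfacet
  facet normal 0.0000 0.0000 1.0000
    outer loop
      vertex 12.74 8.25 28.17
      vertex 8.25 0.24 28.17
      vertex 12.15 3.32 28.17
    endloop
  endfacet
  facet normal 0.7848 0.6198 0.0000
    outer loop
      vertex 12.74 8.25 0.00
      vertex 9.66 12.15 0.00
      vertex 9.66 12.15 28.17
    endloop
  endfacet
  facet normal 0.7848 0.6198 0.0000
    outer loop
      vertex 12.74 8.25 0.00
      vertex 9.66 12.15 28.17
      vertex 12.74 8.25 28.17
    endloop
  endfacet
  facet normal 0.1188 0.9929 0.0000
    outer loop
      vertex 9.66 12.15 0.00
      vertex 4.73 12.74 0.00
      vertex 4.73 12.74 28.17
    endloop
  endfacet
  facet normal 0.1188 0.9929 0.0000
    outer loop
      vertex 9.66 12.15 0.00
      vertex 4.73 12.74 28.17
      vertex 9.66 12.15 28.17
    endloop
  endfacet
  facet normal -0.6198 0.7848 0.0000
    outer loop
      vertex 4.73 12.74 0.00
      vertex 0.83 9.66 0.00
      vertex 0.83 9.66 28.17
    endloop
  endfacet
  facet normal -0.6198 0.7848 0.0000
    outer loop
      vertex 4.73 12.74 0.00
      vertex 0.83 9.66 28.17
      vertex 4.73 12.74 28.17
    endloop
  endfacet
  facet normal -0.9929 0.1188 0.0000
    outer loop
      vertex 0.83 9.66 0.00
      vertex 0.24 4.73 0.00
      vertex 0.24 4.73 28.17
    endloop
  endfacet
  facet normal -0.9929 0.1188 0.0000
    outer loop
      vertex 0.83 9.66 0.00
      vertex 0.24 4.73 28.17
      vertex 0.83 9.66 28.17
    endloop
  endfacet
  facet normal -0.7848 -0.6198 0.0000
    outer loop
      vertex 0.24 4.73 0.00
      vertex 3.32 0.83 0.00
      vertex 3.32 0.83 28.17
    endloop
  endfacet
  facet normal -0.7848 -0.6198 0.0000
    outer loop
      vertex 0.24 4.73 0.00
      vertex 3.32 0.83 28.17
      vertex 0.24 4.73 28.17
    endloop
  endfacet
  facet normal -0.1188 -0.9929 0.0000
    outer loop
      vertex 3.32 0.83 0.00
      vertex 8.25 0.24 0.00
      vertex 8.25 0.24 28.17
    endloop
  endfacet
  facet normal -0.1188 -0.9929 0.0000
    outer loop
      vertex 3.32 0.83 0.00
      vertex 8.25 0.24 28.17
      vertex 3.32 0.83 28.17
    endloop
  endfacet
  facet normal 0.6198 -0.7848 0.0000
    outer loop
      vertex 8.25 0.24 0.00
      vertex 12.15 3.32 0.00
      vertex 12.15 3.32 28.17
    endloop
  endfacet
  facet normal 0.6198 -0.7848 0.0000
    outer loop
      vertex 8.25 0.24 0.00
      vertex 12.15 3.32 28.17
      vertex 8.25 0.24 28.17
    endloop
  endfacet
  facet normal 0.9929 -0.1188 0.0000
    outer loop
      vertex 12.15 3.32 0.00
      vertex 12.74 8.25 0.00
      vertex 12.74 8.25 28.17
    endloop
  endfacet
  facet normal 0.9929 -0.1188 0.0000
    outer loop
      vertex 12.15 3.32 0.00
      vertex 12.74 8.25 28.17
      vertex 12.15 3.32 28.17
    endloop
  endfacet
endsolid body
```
; perimeter-only toolpath
G21 ; units = mm
G90 ; absolute positioning
G28 ; home
; layer 1
G0 Z9.39
G0 X12.74 Y8.25
G1 X9.66 Y12.15
G1 X4.73 Y12.74
G1 X0.83 Y9.66
G1 X0.24 Y4.73
G1 X3.32 Y0.83
G1 X8.25 Y0.24
G1 X12.15 Y3.32
G1 X12.74 Y8.25
; layer 2
G0 Z18.78
G0 X12.74 Y8.25
G1 X9.66 Y12.15
G1 X4.73 Y12.74
G1 X0.83 Y9.66
G1 X0.24 Y4.73
G1 X3.32 Y0.83
G1 X8.25 Y0.24
G1 X12.15 Y3.32
G1 X12.74 Y8.25
; layer 3
G0 Z28.17
G0 X12.74 Y8.25
G1 X9.66 Y12.15
G1 X4.73 Y12.74
G1 X0.83 Y9.66
G1 X0.24 Y4.73
G1 X3.32 Y0.83
G1 X8.25 Y0.24
G1 X12.15 Y3.32
G1 X12.74 Y8.25
M2 ; end

The solid is a regular 8-sided prism (a cylinder approximated with 8 flat sides), circumscribed radius ≈ 6.49 mm, height ≈ 28.2 mm. Slicing at Δz = 9.39 mm — 3 equal slices spanning the solid's height, so layer i sits at z = i·h/3 — gives 3 non-empty perimeters. Each is a 8-segment closed polygon; G0 lifts to the layer z and rapids to the start vertex, then G1 traces the edges.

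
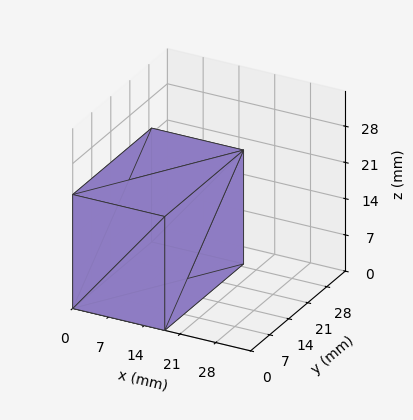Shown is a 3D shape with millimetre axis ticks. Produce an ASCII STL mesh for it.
Reading the render: the shape is a rectangular box, roughly 18 × 29 mm footprint and 22 mm tall (dimensions read to the nearest mm from the axis ticks). For the STL, each face is triangulated and given an outward normal.

solid part
  facet normal 0.0000 0.0000 -1.0000
    outer loop
      vertex 18.00 29.00 0.00
      vertex 18.00 0.00 0.00
      vertex 0.00 0.00 0.00
    endloop
  endfacet
  facet normal 0.0000 0.0000 -1.0000
    outer loop
      vertex 0.00 29.00 0.00
      vertex 18.00 29.00 0.00
      vertex 0.00 0.00 0.00
    endloop
  endfacet
  facet normal 0.0000 0.0000 1.0000
    outer loop
      vertex 0.00 0.00 22.00
      vertex 18.00 0.00 22.00
      vertex 18.00 29.00 22.00
    endloop
  endfacet
  facet normal 0.0000 0.0000 1.0000
    outer loop
      vertex 0.00 0.00 22.00
      vertex 18.00 29.00 22.00
      vertex 0.00 29.00 22.00
    endloop
  endfacet
  facet normal 0.0000 -1.0000 0.0000
    outer loop
      vertex 0.00 0.00 0.00
      vertex 18.00 0.00 0.00
      vertex 18.00 0.00 22.00
    endloop
  endfacet
  facet normal 0.0000 -1.0000 0.0000
    outer loop
      vertex 0.00 0.00 0.00
      vertex 18.00 0.00 22.00
      vertex 0.00 0.00 22.00
    endloop
  endfacet
  facet normal 0.0000 1.0000 0.0000
    outer loop
      vertex 18.00 29.00 22.00
      vertex 18.00 29.00 0.00
      vertex 0.00 29.00 0.00
    endloop
  endfacet
  facet normal 0.0000 1.0000 0.0000
    outer loop
      vertex 0.00 29.00 22.00
      vertex 18.00 29.00 22.00
      vertex 0.00 29.00 0.00
    endloop
  endfacet
  facet normal -1.0000 0.0000 0.0000
    outer loop
      vertex 0.00 29.00 22.00
      vertex 0.00 29.00 0.00
      vertex 0.00 0.00 0.00
    endloop
  endfacet
  facet normal -1.0000 0.0000 0.0000
    outer loop
      vertex 0.00 0.00 22.00
      vertex 0.00 29.00 22.00
      vertex 0.00 0.00 0.00
    endloop
  endfacet
  facet normal 1.0000 0.0000 0.0000
    outer loop
      vertex 18.00 0.00 0.00
      vertex 18.00 29.00 0.00
      vertex 18.00 29.00 22.00
    endloop
  endfacet
  facet normal 1.0000 0.0000 0.0000
    outer loop
      vertex 18.00 0.00 0.00
      vertex 18.00 29.00 22.00
      vertex 18.00 0.00 22.00
    endloop
  endfacet
endsolid part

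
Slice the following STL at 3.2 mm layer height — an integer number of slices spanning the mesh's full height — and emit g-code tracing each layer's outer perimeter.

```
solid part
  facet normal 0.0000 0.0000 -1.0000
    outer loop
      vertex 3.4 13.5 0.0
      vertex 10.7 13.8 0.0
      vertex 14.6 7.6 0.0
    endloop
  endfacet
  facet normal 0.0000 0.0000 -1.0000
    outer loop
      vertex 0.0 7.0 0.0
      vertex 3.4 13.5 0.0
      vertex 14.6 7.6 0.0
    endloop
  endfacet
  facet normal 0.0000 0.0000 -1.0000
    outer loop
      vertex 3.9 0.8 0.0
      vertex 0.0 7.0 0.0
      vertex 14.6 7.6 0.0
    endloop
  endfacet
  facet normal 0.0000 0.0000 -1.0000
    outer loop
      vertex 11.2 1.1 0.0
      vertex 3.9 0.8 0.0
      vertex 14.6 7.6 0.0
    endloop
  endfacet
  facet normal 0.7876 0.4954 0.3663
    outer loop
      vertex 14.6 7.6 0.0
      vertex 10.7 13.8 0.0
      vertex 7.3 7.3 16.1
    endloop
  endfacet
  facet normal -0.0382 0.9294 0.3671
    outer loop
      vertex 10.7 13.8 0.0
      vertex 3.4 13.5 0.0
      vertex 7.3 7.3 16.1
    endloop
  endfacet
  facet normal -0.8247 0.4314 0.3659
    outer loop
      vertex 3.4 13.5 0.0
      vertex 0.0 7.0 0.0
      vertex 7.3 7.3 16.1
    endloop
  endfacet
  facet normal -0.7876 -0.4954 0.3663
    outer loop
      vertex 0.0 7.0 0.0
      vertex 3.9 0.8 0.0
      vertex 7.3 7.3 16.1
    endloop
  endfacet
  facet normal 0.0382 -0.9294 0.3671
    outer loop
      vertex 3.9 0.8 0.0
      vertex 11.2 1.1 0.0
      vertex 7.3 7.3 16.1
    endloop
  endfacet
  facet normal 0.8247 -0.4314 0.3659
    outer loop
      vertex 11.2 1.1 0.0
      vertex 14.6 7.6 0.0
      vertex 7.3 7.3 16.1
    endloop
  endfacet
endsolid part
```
; perimeter-only toolpath
G21 ; units = mm
G90 ; absolute positioning
G28 ; home
; layer 1
G0 Z3.2
G0 X13.1 Y7.5
G1 X10.0 Y12.5
G1 X4.2 Y12.3
G1 X1.5 Y7.1
G1 X4.6 Y2.1
G1 X10.4 Y2.3
G1 X13.1 Y7.5
; layer 2
G0 Z6.4
G0 X11.7 Y7.5
G1 X9.3 Y11.2
G1 X5.0 Y11.0
G1 X2.9 Y7.1
G1 X5.3 Y3.4
G1 X9.6 Y3.6
G1 X11.7 Y7.5
; layer 3
G0 Z9.7
G0 X10.2 Y7.4
G1 X8.7 Y9.9
G1 X5.7 Y9.8
G1 X4.4 Y7.2
G1 X5.9 Y4.7
G1 X8.9 Y4.8
G1 X10.2 Y7.4
; layer 4
G0 Z12.9
G0 X8.8 Y7.4
G1 X8.0 Y8.6
G1 X6.5 Y8.5
G1 X5.8 Y7.2
G1 X6.6 Y6.0
G1 X8.1 Y6.1
G1 X8.8 Y7.4
M2 ; end

The solid is a regular 6-sided pyramid, base circumscribed radius ≈ 7.3 mm, apex at z ≈ 16.1 mm. Slicing at Δz = 3.2 mm — 5 equal slices spanning the solid's height, so layer i sits at z = i·h/5 — gives 4 non-empty perimeters. Each is a 6-segment closed polygon; G0 lifts to the layer z and rapids to the start vertex, then G1 traces the edges. The cross-section shrinks linearly with z (the slice at the apex is degenerate and omitted).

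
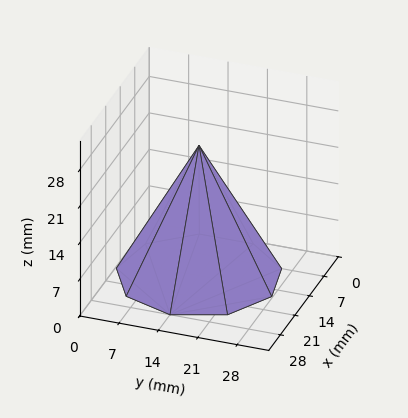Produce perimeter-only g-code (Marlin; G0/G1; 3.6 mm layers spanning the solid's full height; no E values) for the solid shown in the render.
Reading the render: the shape is a regular 9-sided pyramid, base circumscribed radius ≈ 14 mm, apex at z ≈ 25 mm (dimensions read to the nearest mm from the axis ticks). For the g-code, the solid's height is divided into equal slices at the stated Δz and each level perimeter traced with G1 moves after a G0 lift.

; perimeter-only toolpath
G21 ; units = mm
G90 ; absolute positioning
G28 ; home
; layer 1
G0 Z3.6
G0 X26.0 Y14.0
G1 X23.2 Y21.7
G1 X16.1 Y25.8
G1 X8.0 Y24.4
G1 X2.7 Y18.1
G1 X2.7 Y9.9
G1 X8.0 Y3.6
G1 X16.1 Y2.2
G1 X23.2 Y6.3
G1 X26.0 Y14.0
; layer 2
G0 Z7.1
G0 X24.0 Y14.0
G1 X21.6 Y20.4
G1 X15.7 Y23.9
G1 X9.0 Y22.6
G1 X4.6 Y17.4
G1 X4.6 Y10.6
G1 X9.0 Y5.4
G1 X15.7 Y4.1
G1 X21.6 Y7.6
G1 X24.0 Y14.0
; layer 3
G0 Z10.7
G0 X22.0 Y14.0
G1 X20.1 Y19.1
G1 X15.4 Y21.9
G1 X10.0 Y20.9
G1 X6.5 Y16.7
G1 X6.5 Y11.3
G1 X10.0 Y7.1
G1 X15.4 Y6.1
G1 X20.1 Y8.9
G1 X22.0 Y14.0
; layer 4
G0 Z14.3
G0 X20.0 Y14.0
G1 X18.6 Y17.9
G1 X15.0 Y19.9
G1 X11.0 Y19.2
G1 X8.3 Y16.1
G1 X8.3 Y11.9
G1 X11.0 Y8.8
G1 X15.0 Y8.1
G1 X18.6 Y10.1
G1 X20.0 Y14.0
; layer 5
G0 Z17.9
G0 X18.0 Y14.0
G1 X17.1 Y16.6
G1 X14.7 Y17.9
G1 X12.0 Y17.5
G1 X10.2 Y15.4
G1 X10.2 Y12.6
G1 X12.0 Y10.5
G1 X14.7 Y10.1
G1 X17.1 Y11.4
G1 X18.0 Y14.0
; layer 6
G0 Z21.4
G0 X16.0 Y14.0
G1 X15.5 Y15.3
G1 X14.3 Y16.0
G1 X13.0 Y15.7
G1 X12.1 Y14.7
G1 X12.1 Y13.3
G1 X13.0 Y12.3
G1 X14.3 Y12.0
G1 X15.5 Y12.7
G1 X16.0 Y14.0
M2 ; end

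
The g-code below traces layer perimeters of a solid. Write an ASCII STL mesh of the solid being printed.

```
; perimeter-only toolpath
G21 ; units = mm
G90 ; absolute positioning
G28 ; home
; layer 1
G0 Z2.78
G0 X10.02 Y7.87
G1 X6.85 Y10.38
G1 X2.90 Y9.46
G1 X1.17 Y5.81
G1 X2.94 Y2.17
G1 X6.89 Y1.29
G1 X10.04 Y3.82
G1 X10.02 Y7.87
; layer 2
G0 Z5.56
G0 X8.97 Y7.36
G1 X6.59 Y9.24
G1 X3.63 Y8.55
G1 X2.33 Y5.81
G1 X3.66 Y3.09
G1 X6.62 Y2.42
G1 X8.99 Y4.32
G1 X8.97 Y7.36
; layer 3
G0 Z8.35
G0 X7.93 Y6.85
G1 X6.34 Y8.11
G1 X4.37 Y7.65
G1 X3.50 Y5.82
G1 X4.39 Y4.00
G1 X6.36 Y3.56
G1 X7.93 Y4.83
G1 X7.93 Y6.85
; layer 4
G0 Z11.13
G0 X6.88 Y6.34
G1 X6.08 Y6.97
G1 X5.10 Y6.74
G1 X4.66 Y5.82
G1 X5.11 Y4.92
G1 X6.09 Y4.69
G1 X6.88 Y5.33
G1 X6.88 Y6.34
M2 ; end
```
solid part
  facet normal 0.0000 0.0000 -1.0000
    outer loop
      vertex 2.17 10.37 0.00
      vertex 7.10 11.52 0.00
      vertex 11.07 8.38 0.00
    endloop
  endfacet
  facet normal 0.0000 0.0000 -1.0000
    outer loop
      vertex 0.00 5.80 0.00
      vertex 2.17 10.37 0.00
      vertex 11.07 8.38 0.00
    endloop
  endfacet
  facet normal 0.0000 0.0000 -1.0000
    outer loop
      vertex 2.22 1.26 0.00
      vertex 0.00 5.80 0.00
      vertex 11.07 8.38 0.00
    endloop
  endfacet
  facet normal 0.0000 0.0000 -1.0000
    outer loop
      vertex 7.15 0.15 0.00
      vertex 2.22 1.26 0.00
      vertex 11.07 8.38 0.00
    endloop
  endfacet
  facet normal 0.0000 0.0000 -1.0000
    outer loop
      vertex 11.09 3.32 0.00
      vertex 7.15 0.15 0.00
      vertex 11.07 8.38 0.00
    endloop
  endfacet
  facet normal 0.5804 0.7338 0.3532
    outer loop
      vertex 11.07 8.38 0.00
      vertex 7.10 11.52 0.00
      vertex 5.83 5.83 13.91
    endloop
  endfacet
  facet normal -0.2125 0.9111 0.3533
    outer loop
      vertex 7.10 11.52 0.00
      vertex 2.17 10.37 0.00
      vertex 5.83 5.83 13.91
    endloop
  endfacet
  facet normal -0.8451 0.4013 0.3533
    outer loop
      vertex 2.17 10.37 0.00
      vertex 0.00 5.80 0.00
      vertex 5.83 5.83 13.91
    endloop
  endfacet
  facet normal -0.8405 -0.4110 0.3531
    outer loop
      vertex 0.00 5.80 0.00
      vertex 2.22 1.26 0.00
      vertex 5.83 5.83 13.91
    endloop
  endfacet
  facet normal -0.2055 -0.9127 0.3532
    outer loop
      vertex 2.22 1.26 0.00
      vertex 7.15 0.15 0.00
      vertex 5.83 5.83 13.91
    endloop
  endfacet
  facet normal 0.5864 -0.7289 0.3533
    outer loop
      vertex 7.15 0.15 0.00
      vertex 11.09 3.32 0.00
      vertex 5.83 5.83 13.91
    endloop
  endfacet
  facet normal 0.9356 0.0037 0.3531
    outer loop
      vertex 11.09 3.32 0.00
      vertex 11.07 8.38 0.00
      vertex 5.83 5.83 13.91
    endloop
  endfacet
endsolid part

The G0 Z moves step by Δz≈2.78 mm. The G1 loops shrink linearly with z, so the solid tapers from its base footprint up to z≈13.9. Closing with a flat bottom cap and the tapered top and triangulating gives 12 facets — a regular 7-sided pyramid, base circumscribed radius ≈ 5.83 mm, apex at z ≈ 13.9 mm.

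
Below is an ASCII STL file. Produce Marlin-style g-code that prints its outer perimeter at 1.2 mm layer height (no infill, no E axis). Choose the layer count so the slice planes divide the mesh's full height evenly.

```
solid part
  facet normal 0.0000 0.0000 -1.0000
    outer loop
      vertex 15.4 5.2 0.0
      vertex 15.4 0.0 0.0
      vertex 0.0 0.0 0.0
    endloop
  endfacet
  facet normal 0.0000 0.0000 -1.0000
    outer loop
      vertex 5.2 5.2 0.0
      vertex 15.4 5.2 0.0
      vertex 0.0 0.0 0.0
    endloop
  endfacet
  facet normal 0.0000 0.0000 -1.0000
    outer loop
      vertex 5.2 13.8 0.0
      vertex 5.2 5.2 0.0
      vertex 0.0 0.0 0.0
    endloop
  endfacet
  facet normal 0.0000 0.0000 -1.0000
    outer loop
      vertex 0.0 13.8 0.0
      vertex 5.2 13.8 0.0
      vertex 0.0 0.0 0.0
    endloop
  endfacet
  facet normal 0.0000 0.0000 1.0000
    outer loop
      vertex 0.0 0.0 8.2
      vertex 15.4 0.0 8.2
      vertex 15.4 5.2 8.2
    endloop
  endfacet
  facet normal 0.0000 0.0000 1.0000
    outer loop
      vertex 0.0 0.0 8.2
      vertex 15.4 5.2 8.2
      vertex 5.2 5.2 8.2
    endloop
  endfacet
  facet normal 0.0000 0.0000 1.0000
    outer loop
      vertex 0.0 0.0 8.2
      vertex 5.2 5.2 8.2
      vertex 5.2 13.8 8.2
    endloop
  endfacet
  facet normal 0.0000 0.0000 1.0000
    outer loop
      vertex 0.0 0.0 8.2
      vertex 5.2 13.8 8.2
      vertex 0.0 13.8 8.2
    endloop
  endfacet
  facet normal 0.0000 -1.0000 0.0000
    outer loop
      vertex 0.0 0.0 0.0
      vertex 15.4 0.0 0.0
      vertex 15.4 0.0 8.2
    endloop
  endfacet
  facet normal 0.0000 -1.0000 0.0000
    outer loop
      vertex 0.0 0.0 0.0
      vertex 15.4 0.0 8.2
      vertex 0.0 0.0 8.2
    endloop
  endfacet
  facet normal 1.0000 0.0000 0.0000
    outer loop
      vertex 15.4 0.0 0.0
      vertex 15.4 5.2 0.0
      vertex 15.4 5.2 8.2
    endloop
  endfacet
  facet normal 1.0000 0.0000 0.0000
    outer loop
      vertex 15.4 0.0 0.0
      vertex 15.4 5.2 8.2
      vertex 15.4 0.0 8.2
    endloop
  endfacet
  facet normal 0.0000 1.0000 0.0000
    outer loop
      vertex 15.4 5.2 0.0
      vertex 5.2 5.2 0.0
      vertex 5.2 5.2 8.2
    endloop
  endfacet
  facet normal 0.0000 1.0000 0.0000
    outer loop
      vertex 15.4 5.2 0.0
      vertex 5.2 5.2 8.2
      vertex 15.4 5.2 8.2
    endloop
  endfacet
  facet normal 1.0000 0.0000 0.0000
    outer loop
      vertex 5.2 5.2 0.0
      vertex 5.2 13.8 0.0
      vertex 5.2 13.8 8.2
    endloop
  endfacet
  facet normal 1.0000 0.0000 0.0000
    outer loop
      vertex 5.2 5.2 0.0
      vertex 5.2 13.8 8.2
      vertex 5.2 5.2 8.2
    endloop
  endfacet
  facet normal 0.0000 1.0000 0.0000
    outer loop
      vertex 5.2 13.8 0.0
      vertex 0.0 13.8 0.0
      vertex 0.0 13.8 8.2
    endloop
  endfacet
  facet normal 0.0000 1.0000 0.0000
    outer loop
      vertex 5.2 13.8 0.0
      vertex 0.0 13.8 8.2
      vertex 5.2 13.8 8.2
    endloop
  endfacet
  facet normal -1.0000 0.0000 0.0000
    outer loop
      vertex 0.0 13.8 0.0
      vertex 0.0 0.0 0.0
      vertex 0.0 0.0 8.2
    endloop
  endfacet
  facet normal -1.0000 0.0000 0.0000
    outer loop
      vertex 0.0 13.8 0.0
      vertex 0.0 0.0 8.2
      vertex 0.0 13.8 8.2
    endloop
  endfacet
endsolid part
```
; perimeter-only toolpath
G21 ; units = mm
G90 ; absolute positioning
G28 ; home
; layer 1
G0 Z1.2
G0 X0.0 Y0.0
G1 X15.4 Y0.0
G1 X15.4 Y5.2
G1 X5.2 Y5.2
G1 X5.2 Y13.8
G1 X0.0 Y13.8
G1 X0.0 Y0.0
; layer 2
G0 Z2.3
G0 X0.0 Y0.0
G1 X15.4 Y0.0
G1 X15.4 Y5.2
G1 X5.2 Y5.2
G1 X5.2 Y13.8
G1 X0.0 Y13.8
G1 X0.0 Y0.0
; layer 3
G0 Z3.5
G0 X0.0 Y0.0
G1 X15.4 Y0.0
G1 X15.4 Y5.2
G1 X5.2 Y5.2
G1 X5.2 Y13.8
G1 X0.0 Y13.8
G1 X0.0 Y0.0
; layer 4
G0 Z4.7
G0 X0.0 Y0.0
G1 X15.4 Y0.0
G1 X15.4 Y5.2
G1 X5.2 Y5.2
G1 X5.2 Y13.8
G1 X0.0 Y13.8
G1 X0.0 Y0.0
; layer 5
G0 Z5.9
G0 X0.0 Y0.0
G1 X15.4 Y0.0
G1 X15.4 Y5.2
G1 X5.2 Y5.2
G1 X5.2 Y13.8
G1 X0.0 Y13.8
G1 X0.0 Y0.0
; layer 6
G0 Z7.0
G0 X0.0 Y0.0
G1 X15.4 Y0.0
G1 X15.4 Y5.2
G1 X5.2 Y5.2
G1 X5.2 Y13.8
G1 X0.0 Y13.8
G1 X0.0 Y0.0
; layer 7
G0 Z8.2
G0 X0.0 Y0.0
G1 X15.4 Y0.0
G1 X15.4 Y5.2
G1 X5.2 Y5.2
G1 X5.2 Y13.8
G1 X0.0 Y13.8
G1 X0.0 Y0.0
M2 ; end

The solid is an L-shaped prism: outer 15.4 × 13.8 mm, arm thicknesses ≈ 5.2 mm (horizontal) and 5.2 mm (vertical), extruded 8.2 mm in z. Slicing at Δz = 1.2 mm — 7 equal slices spanning the solid's height, so layer i sits at z = i·h/7 — gives 7 non-empty perimeters. Each is a 6-segment closed polygon; G0 lifts to the layer z and rapids to the start vertex, then G1 traces the edges.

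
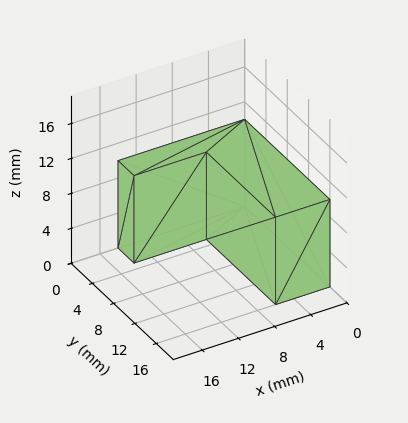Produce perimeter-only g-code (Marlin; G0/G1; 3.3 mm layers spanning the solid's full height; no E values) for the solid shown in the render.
Reading the render: the shape is an L-shaped prism: outer 14 × 16 mm, arm thicknesses ≈ 3 mm (horizontal) and 6 mm (vertical), extruded 10 mm in z (dimensions read to the nearest mm from the axis ticks). For the g-code, the solid's height is divided into equal slices at the stated Δz and each level perimeter traced with G1 moves after a G0 lift.

; perimeter-only toolpath
G21 ; units = mm
G90 ; absolute positioning
G28 ; home
; layer 1
G0 Z3.3
G0 X0.0 Y0.0
G1 X14.0 Y0.0
G1 X14.0 Y3.0
G1 X6.0 Y3.0
G1 X6.0 Y16.0
G1 X0.0 Y16.0
G1 X0.0 Y0.0
; layer 2
G0 Z6.7
G0 X0.0 Y0.0
G1 X14.0 Y0.0
G1 X14.0 Y3.0
G1 X6.0 Y3.0
G1 X6.0 Y16.0
G1 X0.0 Y16.0
G1 X0.0 Y0.0
; layer 3
G0 Z10.0
G0 X0.0 Y0.0
G1 X14.0 Y0.0
G1 X14.0 Y3.0
G1 X6.0 Y3.0
G1 X6.0 Y16.0
G1 X0.0 Y16.0
G1 X0.0 Y0.0
M2 ; end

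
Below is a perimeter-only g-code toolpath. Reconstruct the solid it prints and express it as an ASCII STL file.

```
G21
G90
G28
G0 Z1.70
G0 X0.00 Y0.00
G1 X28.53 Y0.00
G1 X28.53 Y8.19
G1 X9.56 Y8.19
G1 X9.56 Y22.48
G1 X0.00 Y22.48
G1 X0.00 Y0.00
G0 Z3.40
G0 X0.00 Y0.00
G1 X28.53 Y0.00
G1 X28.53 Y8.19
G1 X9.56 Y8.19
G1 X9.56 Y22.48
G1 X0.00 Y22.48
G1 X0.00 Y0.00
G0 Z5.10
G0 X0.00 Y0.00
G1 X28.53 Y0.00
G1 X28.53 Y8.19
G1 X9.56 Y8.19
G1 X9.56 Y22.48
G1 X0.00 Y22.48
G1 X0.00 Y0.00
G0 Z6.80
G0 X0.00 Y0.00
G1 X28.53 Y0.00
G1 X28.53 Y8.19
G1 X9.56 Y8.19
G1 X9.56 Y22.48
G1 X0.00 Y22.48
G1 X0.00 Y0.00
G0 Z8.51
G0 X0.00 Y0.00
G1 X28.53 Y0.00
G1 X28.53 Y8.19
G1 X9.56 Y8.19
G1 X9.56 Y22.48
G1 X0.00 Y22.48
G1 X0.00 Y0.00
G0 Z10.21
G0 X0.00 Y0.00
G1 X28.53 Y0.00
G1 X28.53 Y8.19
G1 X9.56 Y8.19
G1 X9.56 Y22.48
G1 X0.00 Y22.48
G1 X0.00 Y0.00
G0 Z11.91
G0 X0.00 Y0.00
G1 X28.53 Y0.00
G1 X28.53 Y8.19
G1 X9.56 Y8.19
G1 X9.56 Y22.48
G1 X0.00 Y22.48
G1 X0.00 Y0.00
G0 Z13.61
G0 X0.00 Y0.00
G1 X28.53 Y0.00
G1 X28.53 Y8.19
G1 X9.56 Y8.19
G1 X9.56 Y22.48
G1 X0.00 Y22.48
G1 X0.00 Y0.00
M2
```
solid part
  facet normal 0.0000 0.0000 -1.0000
    outer loop
      vertex 28.53 8.19 0.00
      vertex 28.53 0.00 0.00
      vertex 0.00 0.00 0.00
    endloop
  endfacet
  facet normal 0.0000 0.0000 -1.0000
    outer loop
      vertex 9.56 8.19 0.00
      vertex 28.53 8.19 0.00
      vertex 0.00 0.00 0.00
    endloop
  endfacet
  facet normal 0.0000 0.0000 -1.0000
    outer loop
      vertex 9.56 22.48 0.00
      vertex 9.56 8.19 0.00
      vertex 0.00 0.00 0.00
    endloop
  endfacet
  facet normal 0.0000 0.0000 -1.0000
    outer loop
      vertex 0.00 22.48 0.00
      vertex 9.56 22.48 0.00
      vertex 0.00 0.00 0.00
    endloop
  endfacet
  facet normal 0.0000 0.0000 1.0000
    outer loop
      vertex 0.00 0.00 13.61
      vertex 28.53 0.00 13.61
      vertex 28.53 8.19 13.61
    endloop
  endfacet
  facet normal 0.0000 0.0000 1.0000
    outer loop
      vertex 0.00 0.00 13.61
      vertex 28.53 8.19 13.61
      vertex 9.56 8.19 13.61
    endloop
  endfacet
  facet normal 0.0000 0.0000 1.0000
    outer loop
      vertex 0.00 0.00 13.61
      vertex 9.56 8.19 13.61
      vertex 9.56 22.48 13.61
    endloop
  endfacet
  facet normal 0.0000 0.0000 1.0000
    outer loop
      vertex 0.00 0.00 13.61
      vertex 9.56 22.48 13.61
      vertex 0.00 22.48 13.61
    endloop
  endfacet
  facet normal 0.0000 -1.0000 0.0000
    outer loop
      vertex 0.00 0.00 0.00
      vertex 28.53 0.00 0.00
      vertex 28.53 0.00 13.61
    endloop
  endfacet
  facet normal 0.0000 -1.0000 0.0000
    outer loop
      vertex 0.00 0.00 0.00
      vertex 28.53 0.00 13.61
      vertex 0.00 0.00 13.61
    endloop
  endfacet
  facet normal 1.0000 0.0000 0.0000
    outer loop
      vertex 28.53 0.00 0.00
      vertex 28.53 8.19 0.00
      vertex 28.53 8.19 13.61
    endloop
  endfacet
  facet normal 1.0000 0.0000 0.0000
    outer loop
      vertex 28.53 0.00 0.00
      vertex 28.53 8.19 13.61
      vertex 28.53 0.00 13.61
    endloop
  endfacet
  facet normal 0.0000 1.0000 0.0000
    outer loop
      vertex 28.53 8.19 0.00
      vertex 9.56 8.19 0.00
      vertex 9.56 8.19 13.61
    endloop
  endfacet
  facet normal 0.0000 1.0000 0.0000
    outer loop
      vertex 28.53 8.19 0.00
      vertex 9.56 8.19 13.61
      vertex 28.53 8.19 13.61
    endloop
  endfacet
  facet normal 1.0000 0.0000 0.0000
    outer loop
      vertex 9.56 8.19 0.00
      vertex 9.56 22.48 0.00
      vertex 9.56 22.48 13.61
    endloop
  endfacet
  facet normal 1.0000 0.0000 0.0000
    outer loop
      vertex 9.56 8.19 0.00
      vertex 9.56 22.48 13.61
      vertex 9.56 8.19 13.61
    endloop
  endfacet
  facet normal 0.0000 1.0000 0.0000
    outer loop
      vertex 9.56 22.48 0.00
      vertex 0.00 22.48 0.00
      vertex 0.00 22.48 13.61
    endloop
  endfacet
  facet normal 0.0000 1.0000 0.0000
    outer loop
      vertex 9.56 22.48 0.00
      vertex 0.00 22.48 13.61
      vertex 9.56 22.48 13.61
    endloop
  endfacet
  facet normal -1.0000 0.0000 0.0000
    outer loop
      vertex 0.00 22.48 0.00
      vertex 0.00 0.00 0.00
      vertex 0.00 0.00 13.61
    endloop
  endfacet
  facet normal -1.0000 0.0000 0.0000
    outer loop
      vertex 0.00 22.48 0.00
      vertex 0.00 0.00 13.61
      vertex 0.00 22.48 13.61
    endloop
  endfacet
endsolid part

The G0 Z moves step by Δz≈1.70 mm. Every layer's G1 loop is the same polygon, so the solid is a straight extrusion of it from z=0 to z≈13.6. Closing with flat bottom and top caps and triangulating gives 20 facets — an L-shaped prism: outer 28.5 × 22.5 mm, arm thicknesses ≈ 8.19 mm (horizontal) and 9.56 mm (vertical), extruded 13.6 mm in z.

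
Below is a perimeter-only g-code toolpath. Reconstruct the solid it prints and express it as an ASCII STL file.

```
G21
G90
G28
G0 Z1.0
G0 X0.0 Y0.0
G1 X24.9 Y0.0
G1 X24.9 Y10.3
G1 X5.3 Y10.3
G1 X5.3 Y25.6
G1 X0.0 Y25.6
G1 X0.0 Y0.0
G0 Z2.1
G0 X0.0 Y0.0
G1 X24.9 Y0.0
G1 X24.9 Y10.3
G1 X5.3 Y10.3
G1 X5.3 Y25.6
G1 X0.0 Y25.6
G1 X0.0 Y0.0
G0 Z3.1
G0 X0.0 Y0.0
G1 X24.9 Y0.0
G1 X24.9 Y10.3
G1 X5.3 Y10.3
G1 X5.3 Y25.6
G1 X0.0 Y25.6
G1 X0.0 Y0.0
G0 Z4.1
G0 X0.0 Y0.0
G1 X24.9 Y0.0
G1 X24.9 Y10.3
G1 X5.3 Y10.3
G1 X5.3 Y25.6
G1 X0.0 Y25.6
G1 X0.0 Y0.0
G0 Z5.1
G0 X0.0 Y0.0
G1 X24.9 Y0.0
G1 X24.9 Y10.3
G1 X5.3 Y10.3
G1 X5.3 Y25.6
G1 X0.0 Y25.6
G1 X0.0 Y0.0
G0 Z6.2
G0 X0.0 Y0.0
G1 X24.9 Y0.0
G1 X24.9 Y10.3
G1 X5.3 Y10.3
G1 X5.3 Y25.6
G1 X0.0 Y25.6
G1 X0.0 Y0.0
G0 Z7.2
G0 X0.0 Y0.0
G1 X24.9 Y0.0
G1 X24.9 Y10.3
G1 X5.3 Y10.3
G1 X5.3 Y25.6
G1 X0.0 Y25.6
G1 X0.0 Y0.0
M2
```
solid part
  facet normal 0.0000 0.0000 -1.0000
    outer loop
      vertex 24.9 10.3 0.0
      vertex 24.9 0.0 0.0
      vertex 0.0 0.0 0.0
    endloop
  endfacet
  facet normal 0.0000 0.0000 -1.0000
    outer loop
      vertex 5.3 10.3 0.0
      vertex 24.9 10.3 0.0
      vertex 0.0 0.0 0.0
    endloop
  endfacet
  facet normal 0.0000 0.0000 -1.0000
    outer loop
      vertex 5.3 25.6 0.0
      vertex 5.3 10.3 0.0
      vertex 0.0 0.0 0.0
    endloop
  endfacet
  facet normal 0.0000 0.0000 -1.0000
    outer loop
      vertex 0.0 25.6 0.0
      vertex 5.3 25.6 0.0
      vertex 0.0 0.0 0.0
    endloop
  endfacet
  facet normal 0.0000 0.0000 1.0000
    outer loop
      vertex 0.0 0.0 7.2
      vertex 24.9 0.0 7.2
      vertex 24.9 10.3 7.2
    endloop
  endfacet
  facet normal 0.0000 0.0000 1.0000
    outer loop
      vertex 0.0 0.0 7.2
      vertex 24.9 10.3 7.2
      vertex 5.3 10.3 7.2
    endloop
  endfacet
  facet normal 0.0000 0.0000 1.0000
    outer loop
      vertex 0.0 0.0 7.2
      vertex 5.3 10.3 7.2
      vertex 5.3 25.6 7.2
    endloop
  endfacet
  facet normal 0.0000 0.0000 1.0000
    outer loop
      vertex 0.0 0.0 7.2
      vertex 5.3 25.6 7.2
      vertex 0.0 25.6 7.2
    endloop
  endfacet
  facet normal 0.0000 -1.0000 0.0000
    outer loop
      vertex 0.0 0.0 0.0
      vertex 24.9 0.0 0.0
      vertex 24.9 0.0 7.2
    endloop
  endfacet
  facet normal 0.0000 -1.0000 0.0000
    outer loop
      vertex 0.0 0.0 0.0
      vertex 24.9 0.0 7.2
      vertex 0.0 0.0 7.2
    endloop
  endfacet
  facet normal 1.0000 0.0000 0.0000
    outer loop
      vertex 24.9 0.0 0.0
      vertex 24.9 10.3 0.0
      vertex 24.9 10.3 7.2
    endloop
  endfacet
  facet normal 1.0000 0.0000 0.0000
    outer loop
      vertex 24.9 0.0 0.0
      vertex 24.9 10.3 7.2
      vertex 24.9 0.0 7.2
    endloop
  endfacet
  facet normal 0.0000 1.0000 0.0000
    outer loop
      vertex 24.9 10.3 0.0
      vertex 5.3 10.3 0.0
      vertex 5.3 10.3 7.2
    endloop
  endfacet
  facet normal 0.0000 1.0000 0.0000
    outer loop
      vertex 24.9 10.3 0.0
      vertex 5.3 10.3 7.2
      vertex 24.9 10.3 7.2
    endloop
  endfacet
  facet normal 1.0000 0.0000 0.0000
    outer loop
      vertex 5.3 10.3 0.0
      vertex 5.3 25.6 0.0
      vertex 5.3 25.6 7.2
    endloop
  endfacet
  facet normal 1.0000 0.0000 0.0000
    outer loop
      vertex 5.3 10.3 0.0
      vertex 5.3 25.6 7.2
      vertex 5.3 10.3 7.2
    endloop
  endfacet
  facet normal 0.0000 1.0000 0.0000
    outer loop
      vertex 5.3 25.6 0.0
      vertex 0.0 25.6 0.0
      vertex 0.0 25.6 7.2
    endloop
  endfacet
  facet normal 0.0000 1.0000 0.0000
    outer loop
      vertex 5.3 25.6 0.0
      vertex 0.0 25.6 7.2
      vertex 5.3 25.6 7.2
    endloop
  endfacet
  facet normal -1.0000 0.0000 0.0000
    outer loop
      vertex 0.0 25.6 0.0
      vertex 0.0 0.0 0.0
      vertex 0.0 0.0 7.2
    endloop
  endfacet
  facet normal -1.0000 0.0000 0.0000
    outer loop
      vertex 0.0 25.6 0.0
      vertex 0.0 0.0 7.2
      vertex 0.0 25.6 7.2
    endloop
  endfacet
endsolid part

The G0 Z moves step by Δz≈1.0 mm. Every layer's G1 loop is the same polygon, so the solid is a straight extrusion of it from z=0 to z≈7.2. Closing with flat bottom and top caps and triangulating gives 20 facets — an L-shaped prism: outer 24.9 × 25.6 mm, arm thicknesses ≈ 10.3 mm (horizontal) and 5.3 mm (vertical), extruded 7.2 mm in z.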